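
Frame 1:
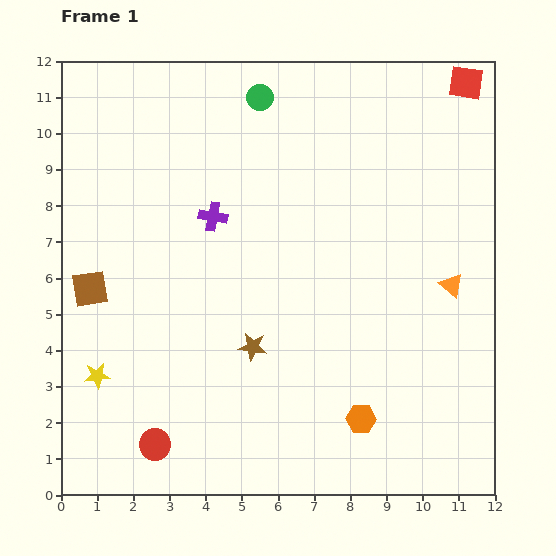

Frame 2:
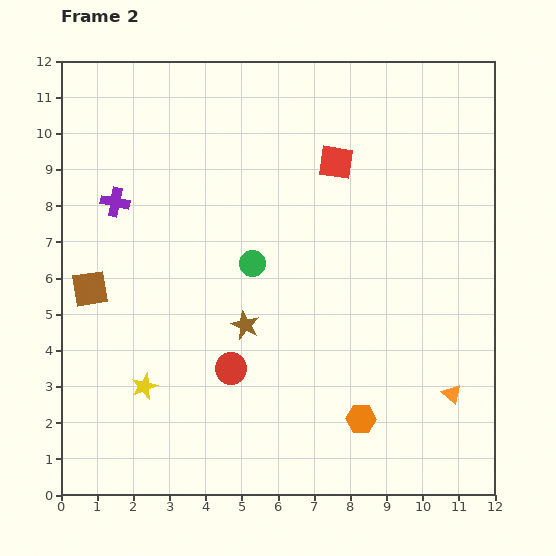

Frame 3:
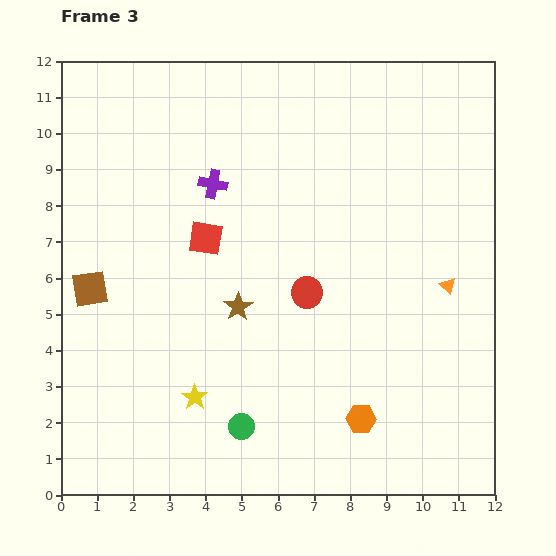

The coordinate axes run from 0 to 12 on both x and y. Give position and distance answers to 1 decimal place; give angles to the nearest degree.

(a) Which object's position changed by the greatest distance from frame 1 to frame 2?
the green circle

(moved 4.6; next 4.2)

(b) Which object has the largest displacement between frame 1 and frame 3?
the green circle

(moved 9.1; next 8.4)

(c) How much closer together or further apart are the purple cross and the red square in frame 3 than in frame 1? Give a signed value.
-6.4

Distance in frame 1: 7.9. Distance in frame 3: 1.5.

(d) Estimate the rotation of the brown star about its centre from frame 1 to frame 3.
31° clockwise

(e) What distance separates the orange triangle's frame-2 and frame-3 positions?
3.0

The orange triangle moved from (10.8, 2.8) to (10.7, 5.8), a distance of √(0.1² + 3.0²) ≈ 3.0.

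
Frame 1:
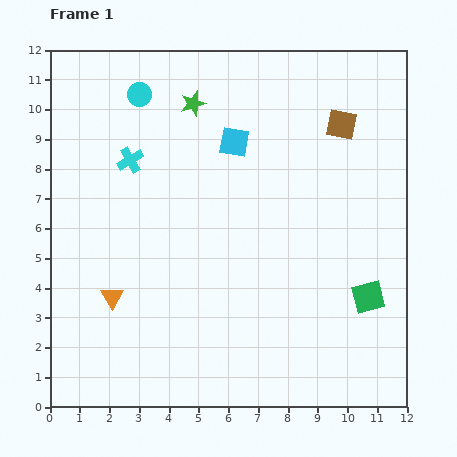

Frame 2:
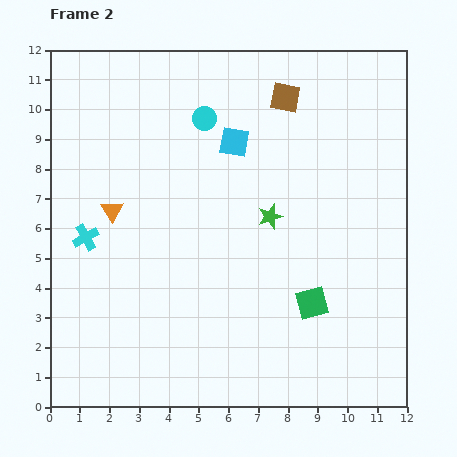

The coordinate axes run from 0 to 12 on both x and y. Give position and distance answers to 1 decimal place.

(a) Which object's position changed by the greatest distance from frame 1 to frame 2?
the green star

(moved 4.6; next 3.0)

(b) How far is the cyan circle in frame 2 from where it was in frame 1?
2.3

The cyan circle moved from (3.0, 10.5) to (5.2, 9.7), a distance of √(2.2² + 0.8²) ≈ 2.3.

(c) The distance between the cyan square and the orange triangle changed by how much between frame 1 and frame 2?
-1.9

Distance in frame 1: 6.6. Distance in frame 2: 4.7.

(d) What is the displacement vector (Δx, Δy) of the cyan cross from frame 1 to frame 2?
(-1.5, -2.6)

The cyan cross was at (2.7, 8.3) in frame 1 and (1.2, 5.7) in frame 2.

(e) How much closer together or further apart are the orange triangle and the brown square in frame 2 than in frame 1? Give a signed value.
-2.7

Distance in frame 1: 9.6. Distance in frame 2: 6.9.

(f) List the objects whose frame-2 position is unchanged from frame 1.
the cyan square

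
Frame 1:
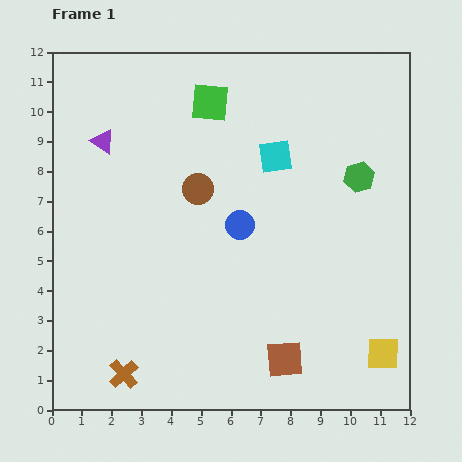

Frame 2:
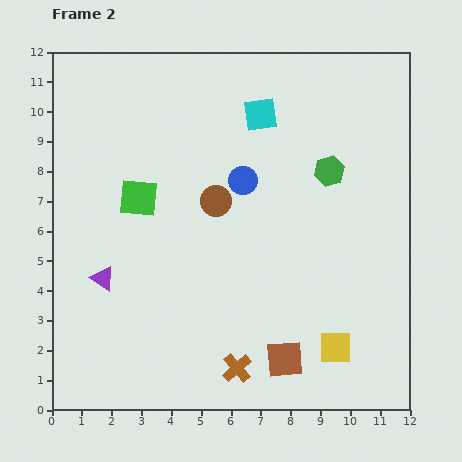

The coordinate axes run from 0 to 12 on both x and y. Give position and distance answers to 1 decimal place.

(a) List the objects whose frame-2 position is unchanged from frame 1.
the brown square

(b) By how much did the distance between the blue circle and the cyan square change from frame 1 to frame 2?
-0.3

Distance in frame 1: 2.6. Distance in frame 2: 2.3.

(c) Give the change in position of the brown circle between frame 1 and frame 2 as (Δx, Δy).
(0.6, -0.4)

The brown circle was at (4.9, 7.4) in frame 1 and (5.5, 7.0) in frame 2.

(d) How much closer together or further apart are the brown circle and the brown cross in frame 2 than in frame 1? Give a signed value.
-1.1

Distance in frame 1: 6.7. Distance in frame 2: 5.6.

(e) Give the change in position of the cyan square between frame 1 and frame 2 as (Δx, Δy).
(-0.5, 1.4)

The cyan square was at (7.5, 8.5) in frame 1 and (7.0, 9.9) in frame 2.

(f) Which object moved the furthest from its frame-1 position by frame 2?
the purple triangle

(moved 4.6; next 4.0)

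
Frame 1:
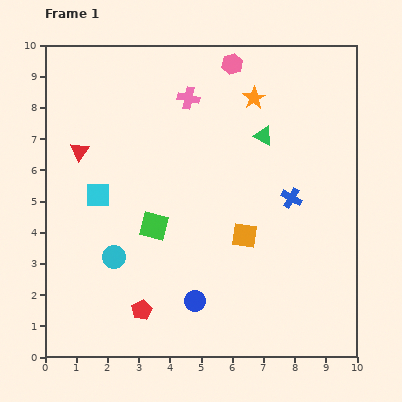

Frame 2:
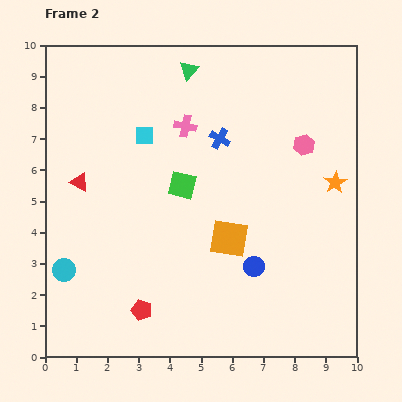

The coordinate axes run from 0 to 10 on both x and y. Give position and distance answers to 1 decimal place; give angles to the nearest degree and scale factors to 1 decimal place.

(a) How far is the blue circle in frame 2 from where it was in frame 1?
2.2

The blue circle moved from (4.8, 1.8) to (6.7, 2.9), a distance of √(1.9² + 1.1²) ≈ 2.2.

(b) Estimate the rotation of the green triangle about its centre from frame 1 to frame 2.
46° clockwise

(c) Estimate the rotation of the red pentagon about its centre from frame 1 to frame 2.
26° counter-clockwise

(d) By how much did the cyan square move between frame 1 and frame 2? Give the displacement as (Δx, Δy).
(1.5, 1.9)

The cyan square was at (1.7, 5.2) in frame 1 and (3.2, 7.1) in frame 2.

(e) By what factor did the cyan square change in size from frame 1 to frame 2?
0.8×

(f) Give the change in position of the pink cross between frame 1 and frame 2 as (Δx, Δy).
(-0.1, -0.9)

The pink cross was at (4.6, 8.3) in frame 1 and (4.5, 7.4) in frame 2.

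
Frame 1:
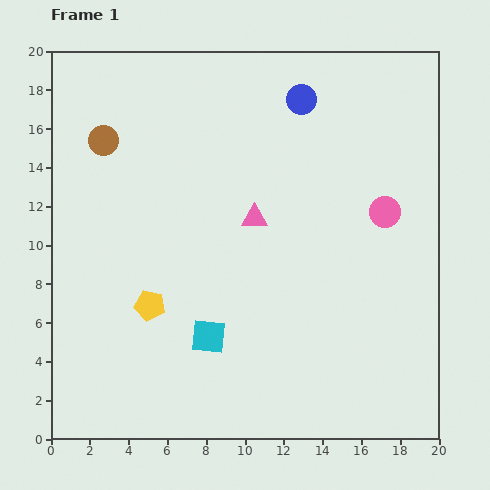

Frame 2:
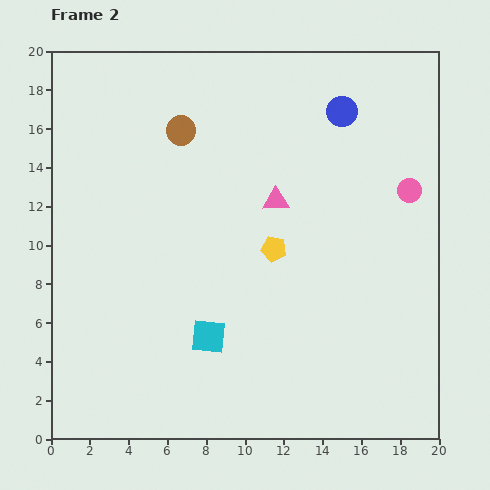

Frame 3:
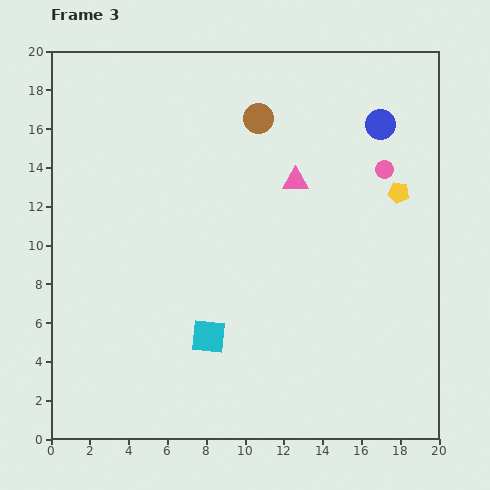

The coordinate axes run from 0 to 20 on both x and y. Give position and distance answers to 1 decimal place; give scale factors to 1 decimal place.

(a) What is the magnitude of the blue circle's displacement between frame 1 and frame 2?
2.2

The blue circle moved from (12.9, 17.5) to (15.0, 16.9), a distance of √(2.1² + 0.6²) ≈ 2.2.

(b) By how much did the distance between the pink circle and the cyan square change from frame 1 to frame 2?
+1.7

Distance in frame 1: 11.1. Distance in frame 2: 12.8.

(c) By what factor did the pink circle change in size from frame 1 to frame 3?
0.6×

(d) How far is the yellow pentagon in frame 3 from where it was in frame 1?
14.1

The yellow pentagon moved from (5.1, 6.9) to (17.9, 12.7), a distance of √(12.8² + 5.8²) ≈ 14.1.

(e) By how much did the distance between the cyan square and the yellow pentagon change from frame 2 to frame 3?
+6.7

Distance in frame 2: 5.6. Distance in frame 3: 12.3.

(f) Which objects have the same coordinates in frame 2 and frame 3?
the cyan square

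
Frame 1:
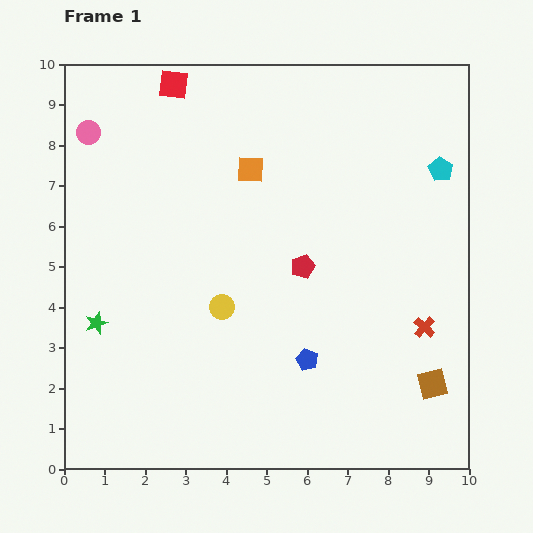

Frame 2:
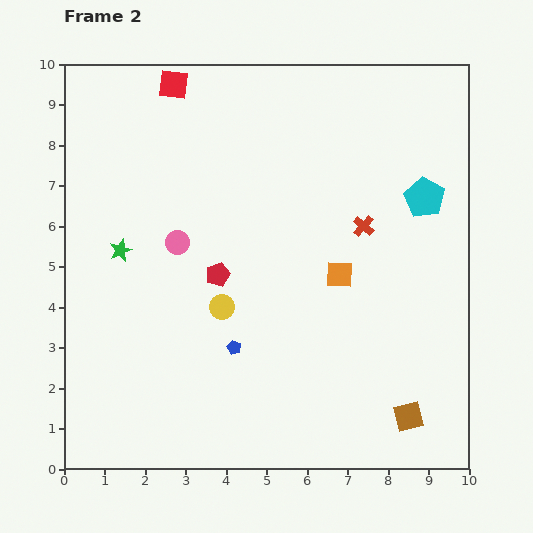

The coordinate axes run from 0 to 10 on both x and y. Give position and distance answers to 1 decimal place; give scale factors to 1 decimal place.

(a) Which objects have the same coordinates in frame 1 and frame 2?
the yellow circle, the red square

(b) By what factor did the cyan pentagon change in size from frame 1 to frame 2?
1.6×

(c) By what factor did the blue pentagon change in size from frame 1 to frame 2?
0.6×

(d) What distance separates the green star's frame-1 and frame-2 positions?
1.9

The green star moved from (0.8, 3.6) to (1.4, 5.4), a distance of √(0.6² + 1.8²) ≈ 1.9.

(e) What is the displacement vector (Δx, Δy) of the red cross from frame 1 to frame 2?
(-1.5, 2.5)

The red cross was at (8.9, 3.5) in frame 1 and (7.4, 6.0) in frame 2.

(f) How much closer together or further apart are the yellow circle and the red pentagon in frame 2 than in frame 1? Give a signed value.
-1.4

Distance in frame 1: 2.2. Distance in frame 2: 0.8.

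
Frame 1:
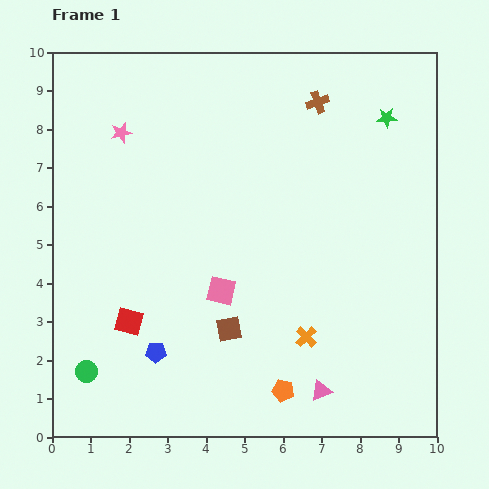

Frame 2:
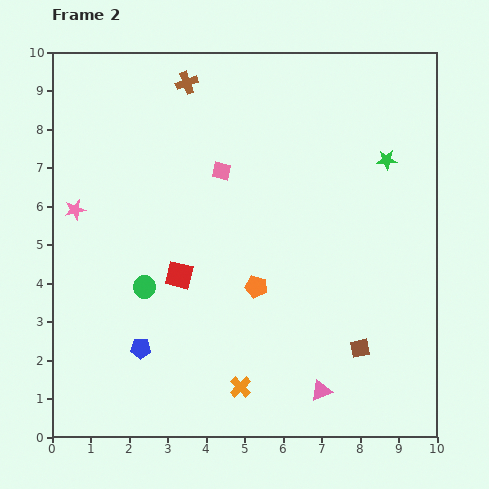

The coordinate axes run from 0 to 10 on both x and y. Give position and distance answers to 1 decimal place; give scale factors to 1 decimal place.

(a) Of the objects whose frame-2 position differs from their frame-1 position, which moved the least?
the blue pentagon

(moved 0.4)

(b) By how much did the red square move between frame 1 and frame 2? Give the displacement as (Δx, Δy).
(1.3, 1.2)

The red square was at (2.0, 3.0) in frame 1 and (3.3, 4.2) in frame 2.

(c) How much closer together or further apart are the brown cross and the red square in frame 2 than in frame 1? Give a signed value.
-2.5

Distance in frame 1: 7.5. Distance in frame 2: 5.0.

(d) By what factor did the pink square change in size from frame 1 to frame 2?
0.6×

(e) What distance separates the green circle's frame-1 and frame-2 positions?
2.7

The green circle moved from (0.9, 1.7) to (2.4, 3.9), a distance of √(1.5² + 2.2²) ≈ 2.7.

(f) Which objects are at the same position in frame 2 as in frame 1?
the pink triangle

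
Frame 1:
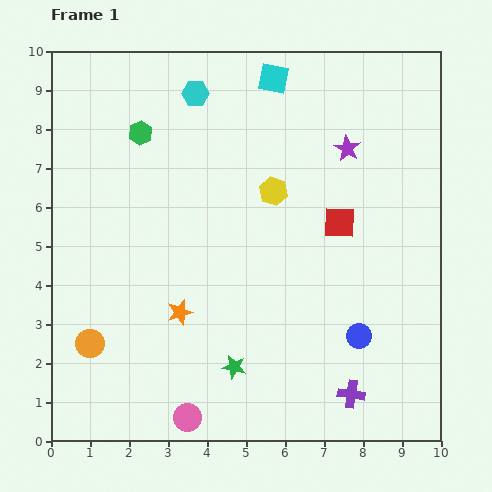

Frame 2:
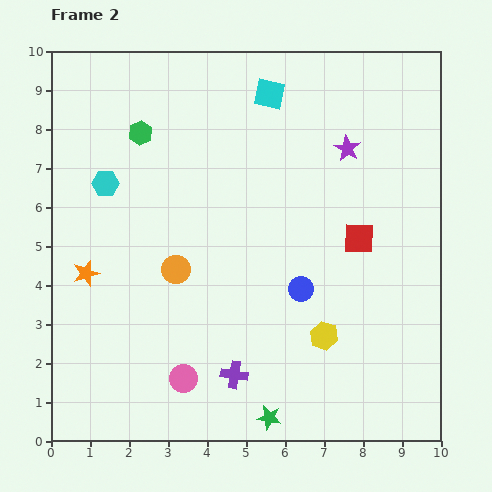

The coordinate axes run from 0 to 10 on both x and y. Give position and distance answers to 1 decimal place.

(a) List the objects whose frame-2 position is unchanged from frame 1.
the purple star, the green hexagon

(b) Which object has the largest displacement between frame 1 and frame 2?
the yellow hexagon

(moved 3.9; next 3.3)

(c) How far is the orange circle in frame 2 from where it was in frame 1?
2.9

The orange circle moved from (1.0, 2.5) to (3.2, 4.4), a distance of √(2.2² + 1.9²) ≈ 2.9.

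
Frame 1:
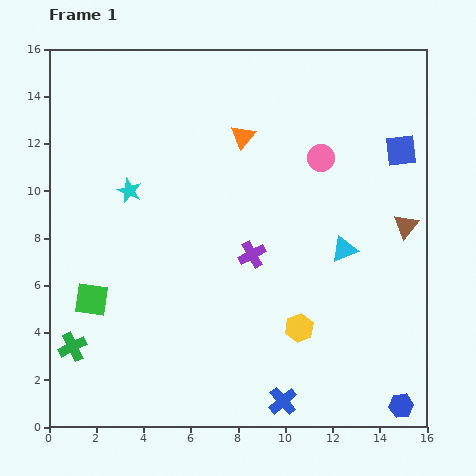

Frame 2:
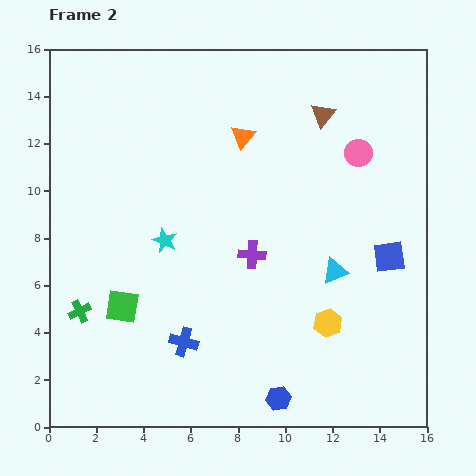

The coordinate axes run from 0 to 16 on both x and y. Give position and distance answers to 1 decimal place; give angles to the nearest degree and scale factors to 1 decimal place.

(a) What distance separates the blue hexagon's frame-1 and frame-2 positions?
5.2

The blue hexagon moved from (14.9, 0.9) to (9.7, 1.2), a distance of √(5.2² + 0.3²) ≈ 5.2.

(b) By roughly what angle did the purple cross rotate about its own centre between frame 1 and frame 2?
32° clockwise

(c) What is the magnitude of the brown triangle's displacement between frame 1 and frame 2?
5.9

The brown triangle moved from (15.1, 8.5) to (11.6, 13.2), a distance of √(3.5² + 4.7²) ≈ 5.9.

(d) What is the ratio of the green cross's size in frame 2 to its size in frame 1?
0.8×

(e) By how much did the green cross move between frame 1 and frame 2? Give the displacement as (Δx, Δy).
(0.3, 1.5)

The green cross was at (1.0, 3.4) in frame 1 and (1.3, 4.9) in frame 2.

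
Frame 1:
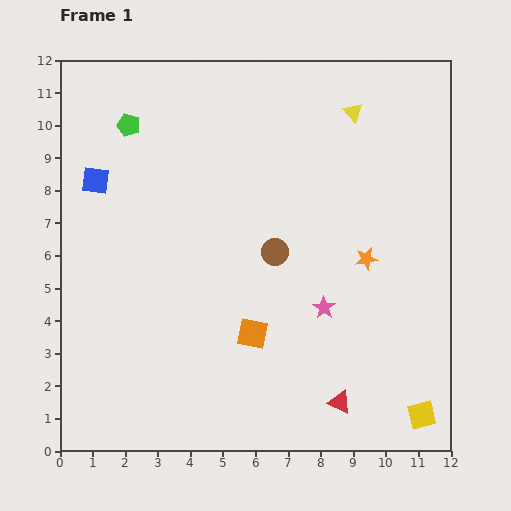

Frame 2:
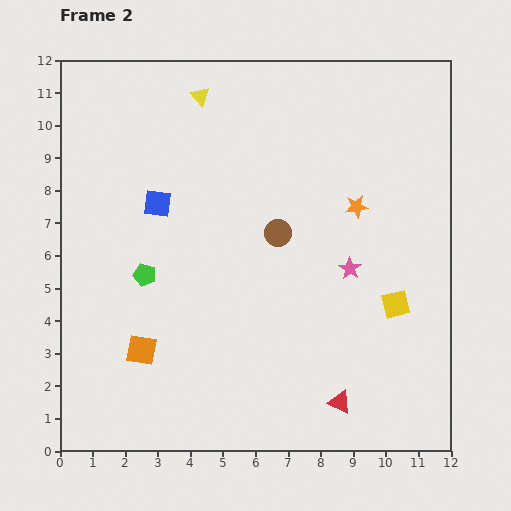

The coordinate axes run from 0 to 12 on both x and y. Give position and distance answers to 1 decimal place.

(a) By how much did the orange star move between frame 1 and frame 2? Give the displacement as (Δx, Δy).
(-0.3, 1.6)

The orange star was at (9.4, 5.9) in frame 1 and (9.1, 7.5) in frame 2.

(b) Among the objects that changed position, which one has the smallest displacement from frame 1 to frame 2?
the brown circle

(moved 0.6)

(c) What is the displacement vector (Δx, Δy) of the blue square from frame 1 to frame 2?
(1.9, -0.7)

The blue square was at (1.1, 8.3) in frame 1 and (3.0, 7.6) in frame 2.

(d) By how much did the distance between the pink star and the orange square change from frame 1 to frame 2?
+4.6

Distance in frame 1: 2.3. Distance in frame 2: 6.9.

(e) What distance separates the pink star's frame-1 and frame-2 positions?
1.4

The pink star moved from (8.1, 4.4) to (8.9, 5.6), a distance of √(0.8² + 1.2²) ≈ 1.4.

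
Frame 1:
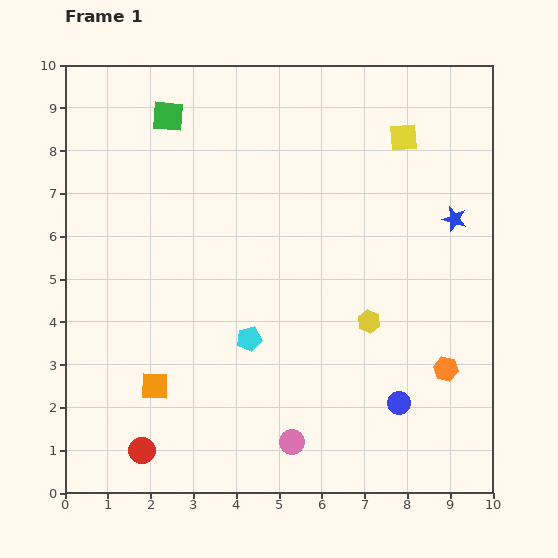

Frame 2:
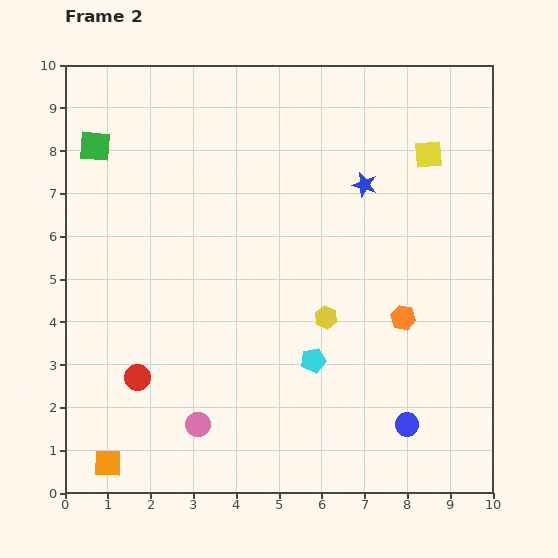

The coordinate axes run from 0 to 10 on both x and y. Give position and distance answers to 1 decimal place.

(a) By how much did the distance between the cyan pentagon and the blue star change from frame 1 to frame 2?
-1.3

Distance in frame 1: 5.6. Distance in frame 2: 4.3.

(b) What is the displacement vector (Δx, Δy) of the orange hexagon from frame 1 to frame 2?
(-1.0, 1.2)

The orange hexagon was at (8.9, 2.9) in frame 1 and (7.9, 4.1) in frame 2.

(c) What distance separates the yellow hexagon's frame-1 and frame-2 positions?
1.0

The yellow hexagon moved from (7.1, 4.0) to (6.1, 4.1), a distance of √(1.0² + 0.1²) ≈ 1.0.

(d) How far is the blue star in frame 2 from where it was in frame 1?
2.2

The blue star moved from (9.1, 6.4) to (7.0, 7.2), a distance of √(2.1² + 0.8²) ≈ 2.2.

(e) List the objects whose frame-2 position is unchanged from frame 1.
none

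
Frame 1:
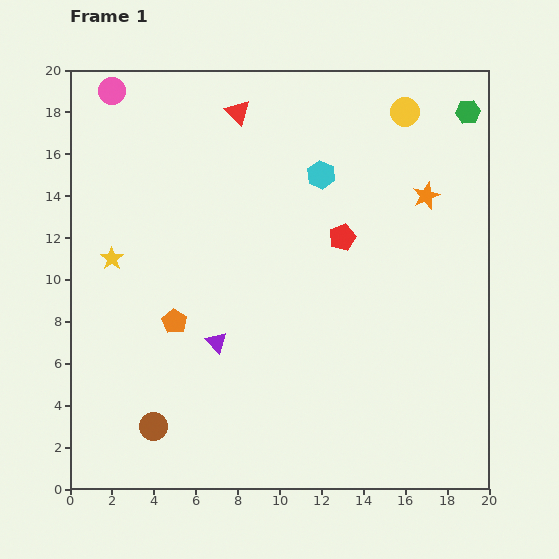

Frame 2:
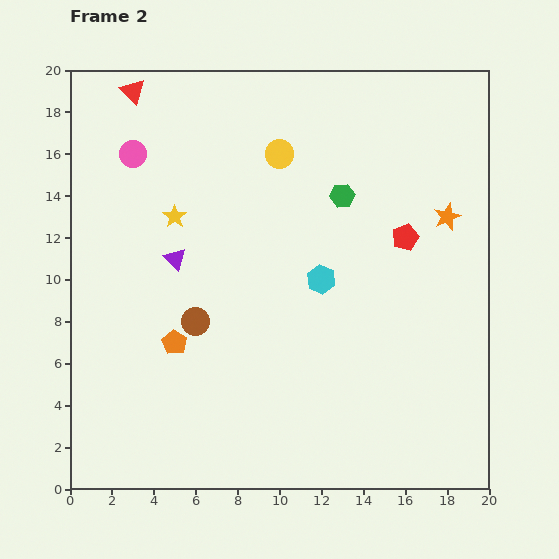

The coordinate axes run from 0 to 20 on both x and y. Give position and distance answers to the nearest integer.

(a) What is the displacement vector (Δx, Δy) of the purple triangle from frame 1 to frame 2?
(-2, 4)

The purple triangle was at (7, 7) in frame 1 and (5, 11) in frame 2.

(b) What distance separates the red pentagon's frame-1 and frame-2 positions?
3

The red pentagon moved from (13, 12) to (16, 12), a distance of √(3² + 0²) ≈ 3.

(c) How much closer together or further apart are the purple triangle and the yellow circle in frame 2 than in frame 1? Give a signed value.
-7

Distance in frame 1: 14. Distance in frame 2: 7.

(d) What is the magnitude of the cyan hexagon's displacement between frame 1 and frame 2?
5

The cyan hexagon moved from (12, 15) to (12, 10), a distance of √(0² + 5²) ≈ 5.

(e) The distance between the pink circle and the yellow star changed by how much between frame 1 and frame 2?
-4

Distance in frame 1: 8. Distance in frame 2: 4.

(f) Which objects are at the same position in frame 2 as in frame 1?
none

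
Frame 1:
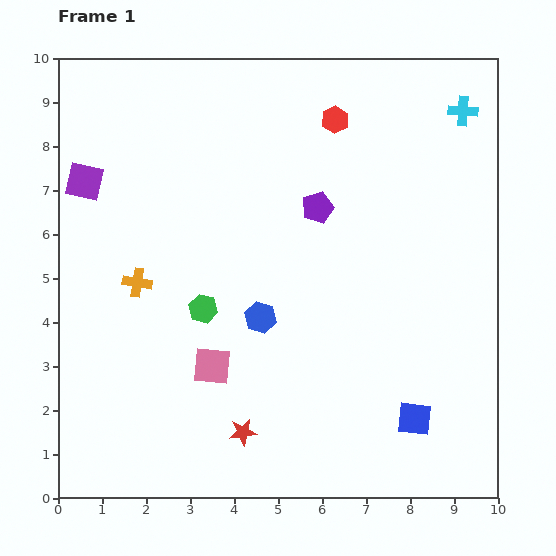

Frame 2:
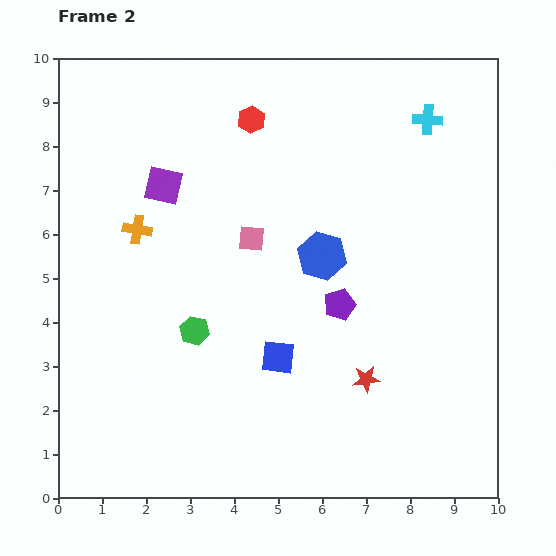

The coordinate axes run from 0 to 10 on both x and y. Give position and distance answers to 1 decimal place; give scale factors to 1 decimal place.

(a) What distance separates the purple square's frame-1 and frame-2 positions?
1.8

The purple square moved from (0.6, 7.2) to (2.4, 7.1), a distance of √(1.8² + 0.1²) ≈ 1.8.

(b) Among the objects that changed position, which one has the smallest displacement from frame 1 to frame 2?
the green hexagon

(moved 0.5)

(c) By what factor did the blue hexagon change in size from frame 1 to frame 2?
1.5×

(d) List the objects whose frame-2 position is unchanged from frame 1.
none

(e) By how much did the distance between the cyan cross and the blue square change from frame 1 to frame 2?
-0.7

Distance in frame 1: 7.1. Distance in frame 2: 6.4.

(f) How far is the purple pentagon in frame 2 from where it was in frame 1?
2.3

The purple pentagon moved from (5.9, 6.6) to (6.4, 4.4), a distance of √(0.5² + 2.2²) ≈ 2.3.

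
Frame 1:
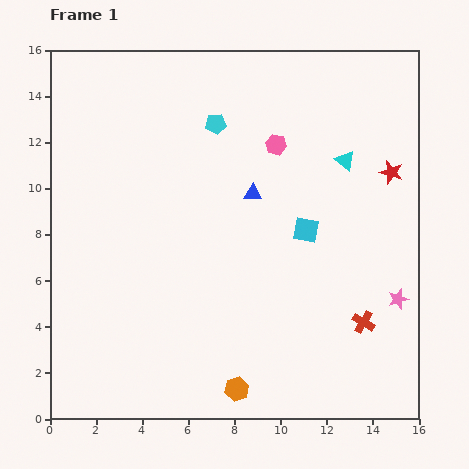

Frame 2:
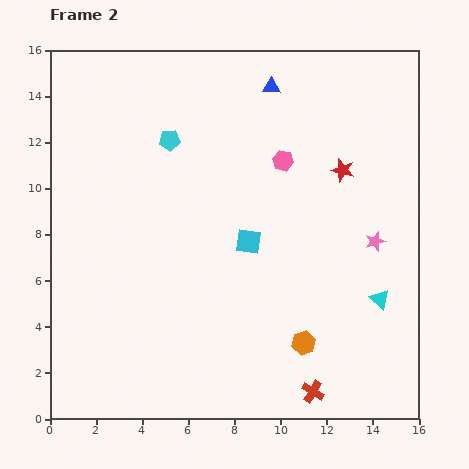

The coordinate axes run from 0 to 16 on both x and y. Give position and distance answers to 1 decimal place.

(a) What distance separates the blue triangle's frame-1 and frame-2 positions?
4.7

The blue triangle moved from (8.8, 9.8) to (9.6, 14.4), a distance of √(0.8² + 4.6²) ≈ 4.7.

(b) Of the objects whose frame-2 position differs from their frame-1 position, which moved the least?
the pink hexagon

(moved 0.8)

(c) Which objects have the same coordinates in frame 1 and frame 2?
none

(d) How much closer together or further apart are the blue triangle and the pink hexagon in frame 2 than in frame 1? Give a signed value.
+0.9

Distance in frame 1: 2.3. Distance in frame 2: 3.2.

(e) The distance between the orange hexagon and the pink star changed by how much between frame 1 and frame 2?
-2.6

Distance in frame 1: 8.0. Distance in frame 2: 5.4.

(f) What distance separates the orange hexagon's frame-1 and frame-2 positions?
3.5

The orange hexagon moved from (8.1, 1.3) to (11.0, 3.3), a distance of √(2.9² + 2.0²) ≈ 3.5.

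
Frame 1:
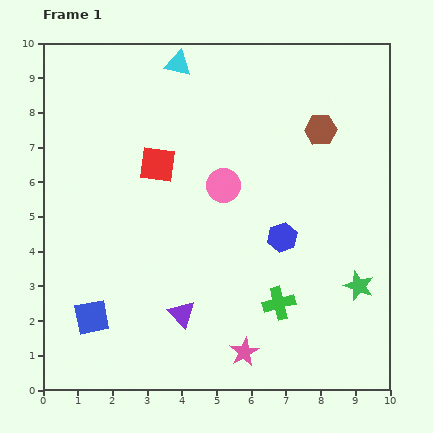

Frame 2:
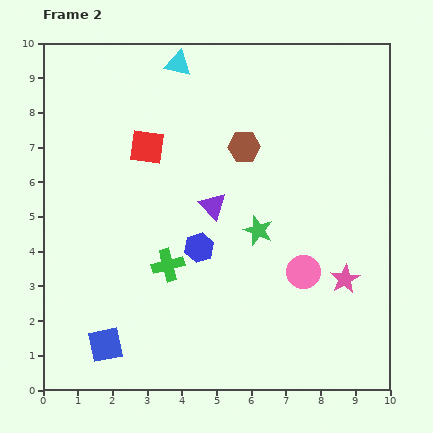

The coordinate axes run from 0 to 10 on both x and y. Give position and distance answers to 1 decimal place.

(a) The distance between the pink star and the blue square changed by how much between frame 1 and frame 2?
+2.7

Distance in frame 1: 4.5. Distance in frame 2: 7.2.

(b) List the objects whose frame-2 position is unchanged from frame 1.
the cyan triangle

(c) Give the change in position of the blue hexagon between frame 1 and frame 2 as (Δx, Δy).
(-2.4, -0.3)

The blue hexagon was at (6.9, 4.4) in frame 1 and (4.5, 4.1) in frame 2.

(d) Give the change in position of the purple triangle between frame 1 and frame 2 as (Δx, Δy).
(0.9, 3.1)

The purple triangle was at (4.0, 2.2) in frame 1 and (4.9, 5.3) in frame 2.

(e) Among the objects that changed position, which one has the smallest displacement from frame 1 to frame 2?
the red square

(moved 0.6)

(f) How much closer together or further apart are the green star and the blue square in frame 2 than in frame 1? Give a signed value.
-2.3

Distance in frame 1: 7.8. Distance in frame 2: 5.5.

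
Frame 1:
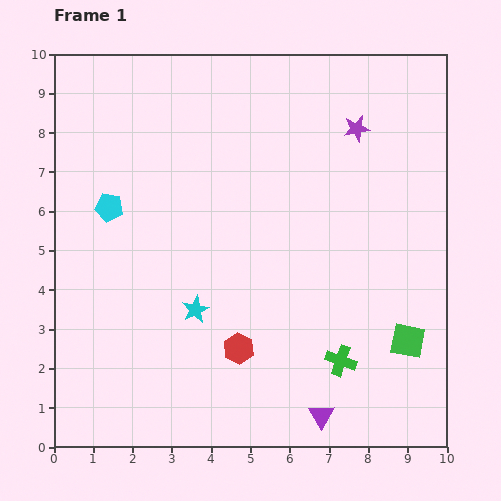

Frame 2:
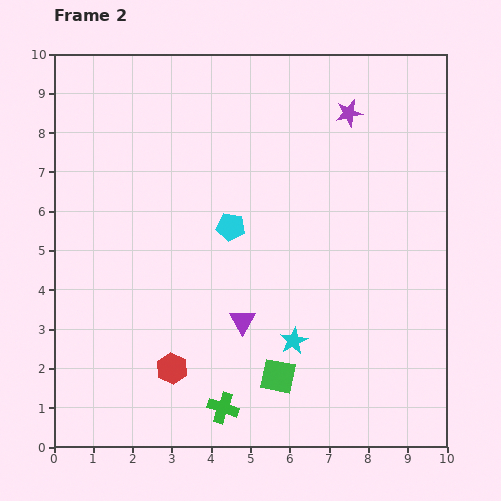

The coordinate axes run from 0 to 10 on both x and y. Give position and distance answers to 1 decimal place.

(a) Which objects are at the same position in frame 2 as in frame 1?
none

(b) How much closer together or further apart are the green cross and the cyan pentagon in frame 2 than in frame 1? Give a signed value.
-2.5

Distance in frame 1: 7.1. Distance in frame 2: 4.6.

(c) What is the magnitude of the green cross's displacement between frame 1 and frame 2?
3.2

The green cross moved from (7.3, 2.2) to (4.3, 1.0), a distance of √(3.0² + 1.2²) ≈ 3.2.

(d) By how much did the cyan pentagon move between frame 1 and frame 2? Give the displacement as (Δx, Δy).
(3.1, -0.5)

The cyan pentagon was at (1.4, 6.1) in frame 1 and (4.5, 5.6) in frame 2.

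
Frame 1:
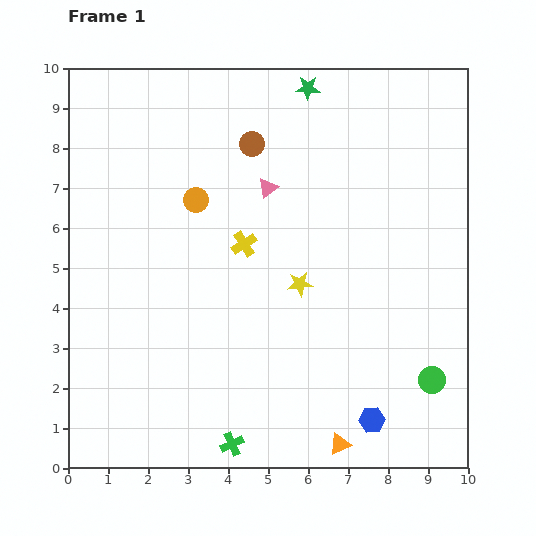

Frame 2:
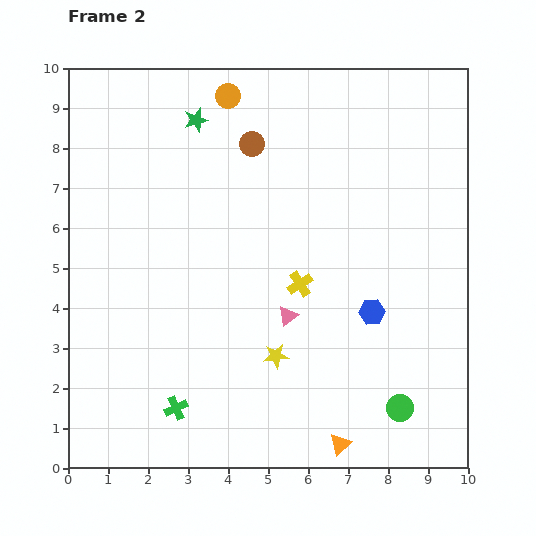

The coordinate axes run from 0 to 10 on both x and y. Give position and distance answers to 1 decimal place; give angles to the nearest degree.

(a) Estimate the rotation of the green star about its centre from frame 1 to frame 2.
17° counter-clockwise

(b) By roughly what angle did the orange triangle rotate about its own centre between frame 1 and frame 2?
20° counter-clockwise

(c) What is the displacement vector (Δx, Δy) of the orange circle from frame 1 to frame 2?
(0.8, 2.6)

The orange circle was at (3.2, 6.7) in frame 1 and (4.0, 9.3) in frame 2.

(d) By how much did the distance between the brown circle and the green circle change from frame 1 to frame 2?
+0.2

Distance in frame 1: 7.4. Distance in frame 2: 7.6.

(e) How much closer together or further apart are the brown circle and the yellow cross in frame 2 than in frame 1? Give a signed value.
+1.2

Distance in frame 1: 2.5. Distance in frame 2: 3.7.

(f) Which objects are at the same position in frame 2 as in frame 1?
the orange triangle, the brown circle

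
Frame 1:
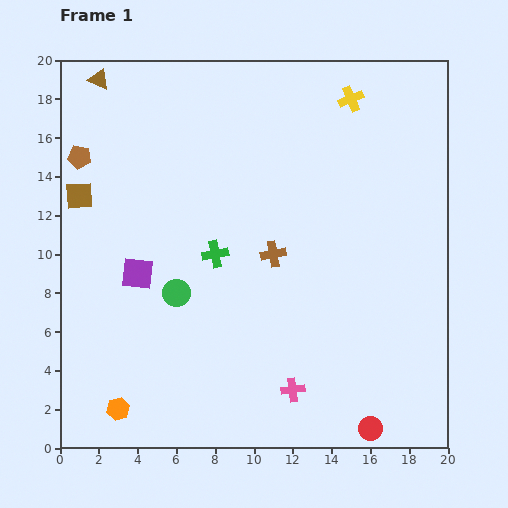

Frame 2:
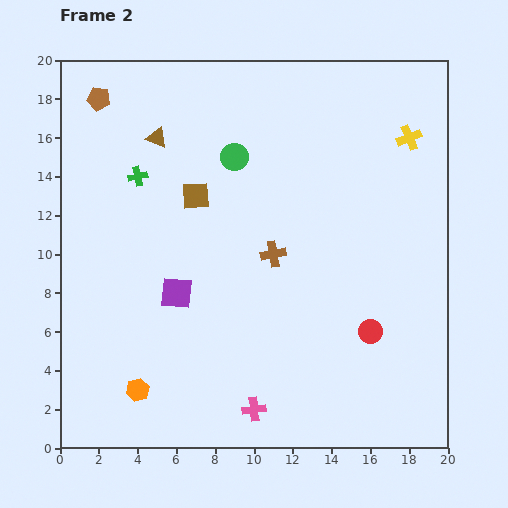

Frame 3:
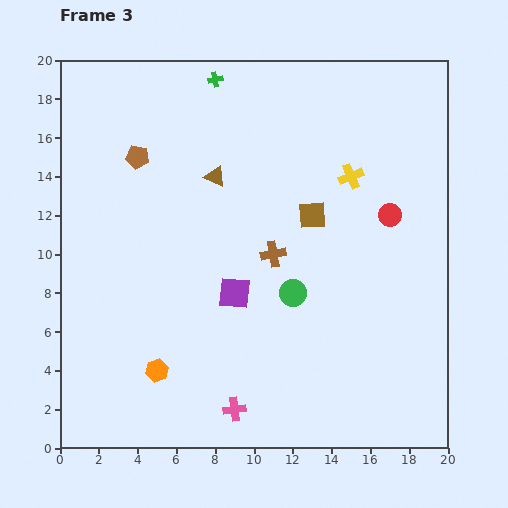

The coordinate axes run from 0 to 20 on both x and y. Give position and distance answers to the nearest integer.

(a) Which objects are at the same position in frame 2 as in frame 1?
the brown cross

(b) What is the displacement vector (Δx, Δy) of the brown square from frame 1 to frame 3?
(12, -1)

The brown square was at (1, 13) in frame 1 and (13, 12) in frame 3.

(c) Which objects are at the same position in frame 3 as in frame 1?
the brown cross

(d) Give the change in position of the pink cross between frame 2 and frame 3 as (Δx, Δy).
(-1, 0)

The pink cross was at (10, 2) in frame 2 and (9, 2) in frame 3.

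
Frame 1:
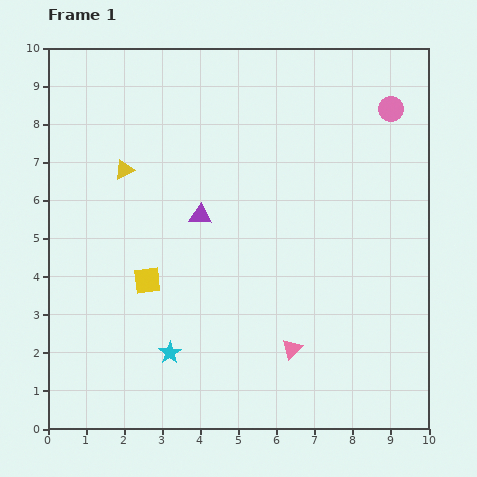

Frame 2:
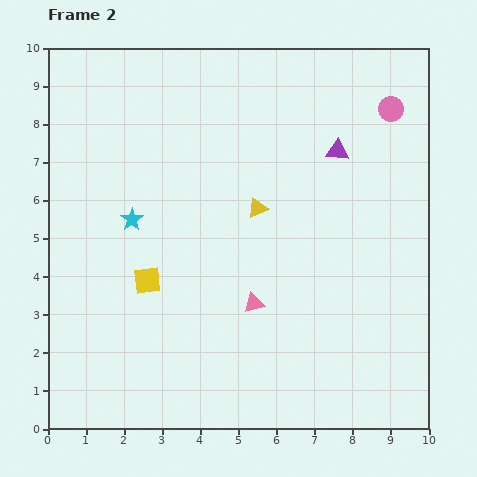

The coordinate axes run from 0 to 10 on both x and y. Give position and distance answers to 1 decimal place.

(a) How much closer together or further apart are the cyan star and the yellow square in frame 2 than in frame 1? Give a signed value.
-0.4

Distance in frame 1: 2.0. Distance in frame 2: 1.6.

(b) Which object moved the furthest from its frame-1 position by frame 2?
the purple triangle

(moved 4.0; next 3.6)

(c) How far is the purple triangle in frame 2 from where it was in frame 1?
4.0

The purple triangle moved from (4.0, 5.6) to (7.6, 7.3), a distance of √(3.6² + 1.7²) ≈ 4.0.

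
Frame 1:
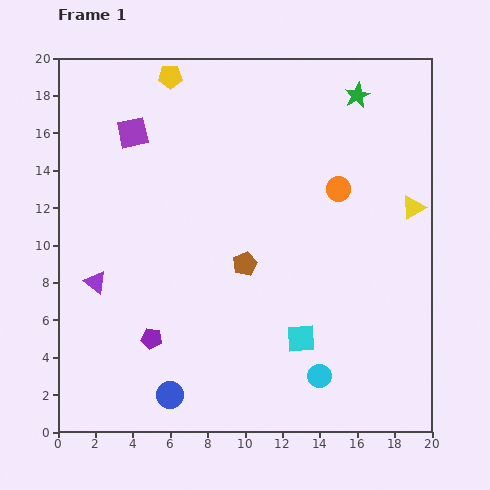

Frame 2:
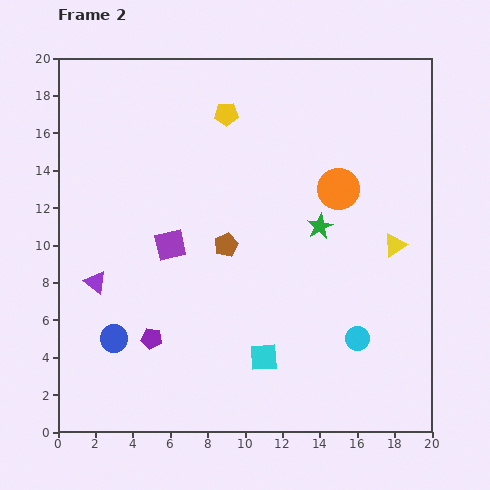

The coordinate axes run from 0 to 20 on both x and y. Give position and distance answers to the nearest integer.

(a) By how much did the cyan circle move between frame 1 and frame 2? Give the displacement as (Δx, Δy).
(2, 2)

The cyan circle was at (14, 3) in frame 1 and (16, 5) in frame 2.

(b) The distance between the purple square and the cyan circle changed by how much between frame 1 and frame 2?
-5

Distance in frame 1: 16. Distance in frame 2: 11.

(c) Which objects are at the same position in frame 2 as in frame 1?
the purple pentagon, the orange circle, the purple triangle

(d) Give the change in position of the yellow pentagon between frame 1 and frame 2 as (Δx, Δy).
(3, -2)

The yellow pentagon was at (6, 19) in frame 1 and (9, 17) in frame 2.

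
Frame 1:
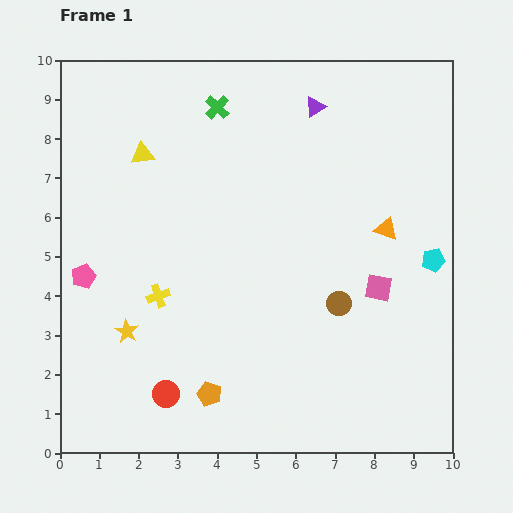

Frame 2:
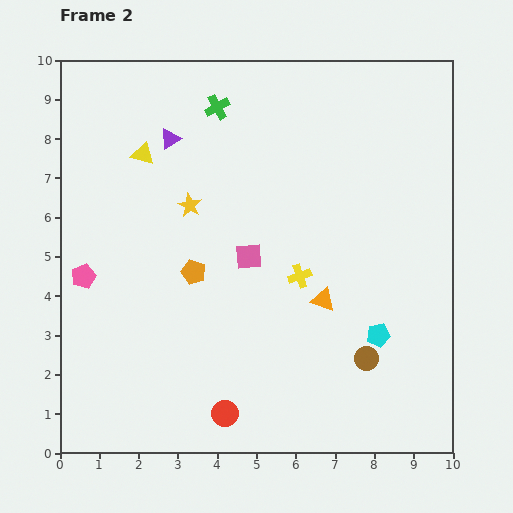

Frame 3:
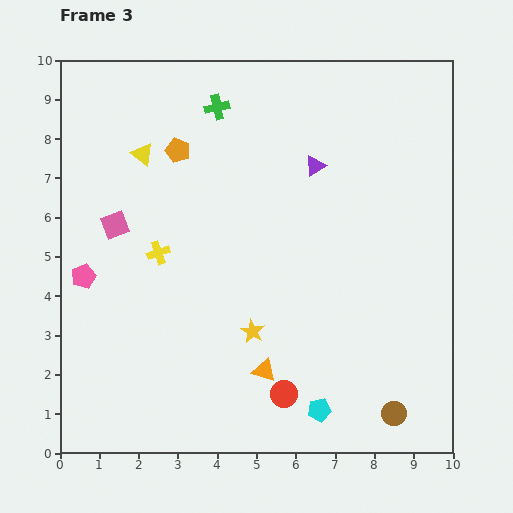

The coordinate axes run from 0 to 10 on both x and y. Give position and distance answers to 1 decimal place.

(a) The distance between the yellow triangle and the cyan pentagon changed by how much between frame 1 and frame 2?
-0.3

Distance in frame 1: 7.9. Distance in frame 2: 7.6.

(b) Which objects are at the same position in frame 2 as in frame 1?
the pink pentagon, the yellow triangle, the green cross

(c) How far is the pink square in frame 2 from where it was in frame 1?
3.4

The pink square moved from (8.1, 4.2) to (4.8, 5.0), a distance of √(3.3² + 0.8²) ≈ 3.4.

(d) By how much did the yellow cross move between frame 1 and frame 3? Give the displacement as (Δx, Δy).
(0.0, 1.1)

The yellow cross was at (2.5, 4.0) in frame 1 and (2.5, 5.1) in frame 3.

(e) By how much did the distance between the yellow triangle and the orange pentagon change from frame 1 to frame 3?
-5.4

Distance in frame 1: 6.3. Distance in frame 3: 0.9.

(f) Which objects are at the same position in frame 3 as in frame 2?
the pink pentagon, the yellow triangle, the green cross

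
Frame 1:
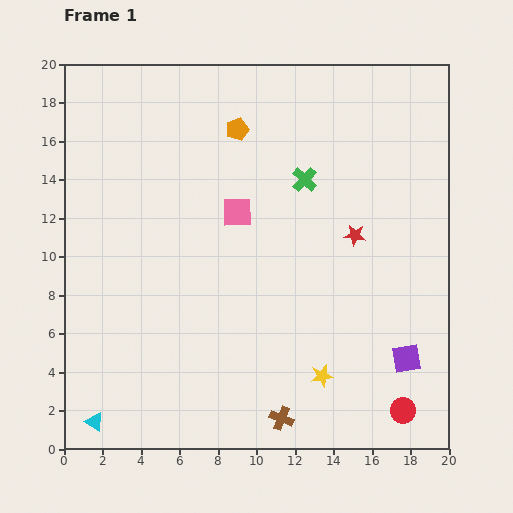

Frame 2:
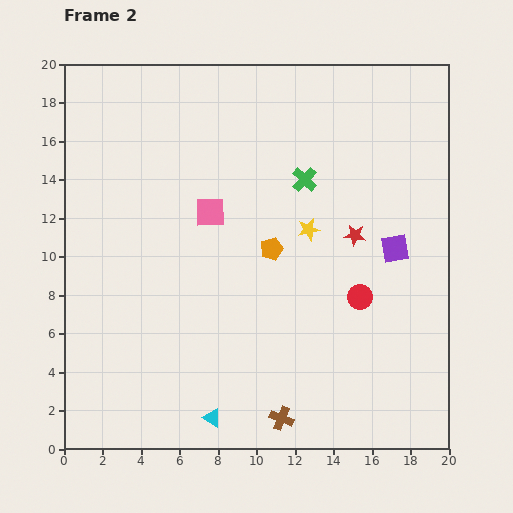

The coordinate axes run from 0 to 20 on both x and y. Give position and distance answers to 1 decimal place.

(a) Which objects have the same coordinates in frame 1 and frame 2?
the brown cross, the red star, the green cross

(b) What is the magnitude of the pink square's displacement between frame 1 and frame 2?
1.4

The pink square moved from (9.0, 12.3) to (7.6, 12.3), a distance of √(1.4² + 0.0²) ≈ 1.4.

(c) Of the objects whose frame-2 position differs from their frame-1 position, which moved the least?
the pink square

(moved 1.4)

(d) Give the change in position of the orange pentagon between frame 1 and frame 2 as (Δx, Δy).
(1.8, -6.2)

The orange pentagon was at (9.0, 16.6) in frame 1 and (10.8, 10.4) in frame 2.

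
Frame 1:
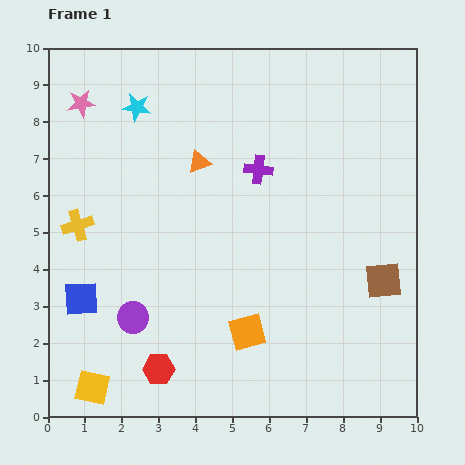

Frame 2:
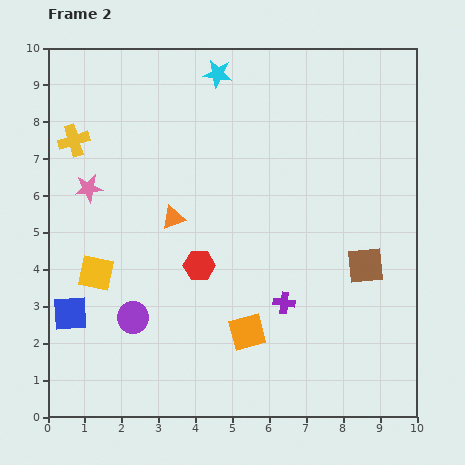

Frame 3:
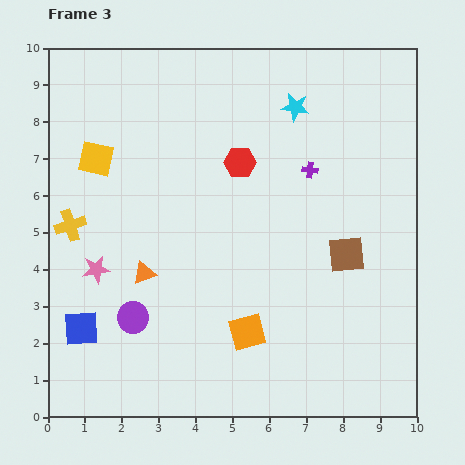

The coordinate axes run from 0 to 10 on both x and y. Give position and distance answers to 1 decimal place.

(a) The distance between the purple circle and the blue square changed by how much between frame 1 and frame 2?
+0.2

Distance in frame 1: 1.5. Distance in frame 2: 1.7.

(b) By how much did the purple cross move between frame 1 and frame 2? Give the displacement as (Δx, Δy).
(0.7, -3.6)

The purple cross was at (5.7, 6.7) in frame 1 and (6.4, 3.1) in frame 2.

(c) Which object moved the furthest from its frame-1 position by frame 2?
the purple cross

(moved 3.7; next 3.1)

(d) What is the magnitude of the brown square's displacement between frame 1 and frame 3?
1.2

The brown square moved from (9.1, 3.7) to (8.1, 4.4), a distance of √(1.0² + 0.7²) ≈ 1.2.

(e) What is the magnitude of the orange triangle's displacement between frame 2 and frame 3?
1.7

The orange triangle moved from (3.4, 5.4) to (2.6, 3.9), a distance of √(0.8² + 1.5²) ≈ 1.7.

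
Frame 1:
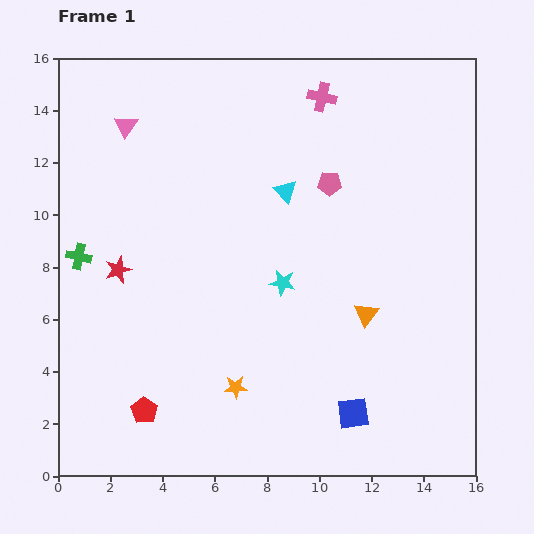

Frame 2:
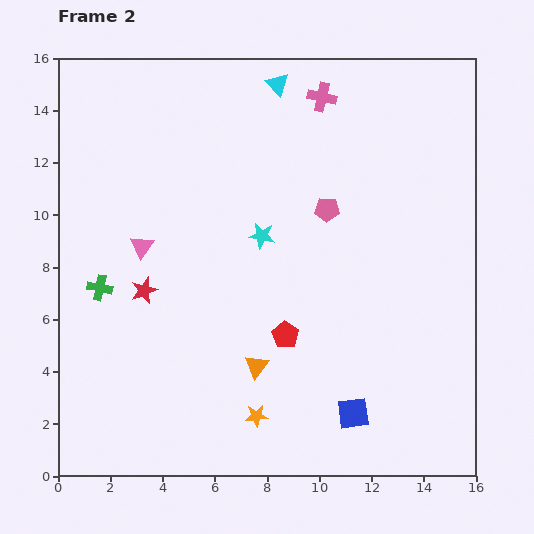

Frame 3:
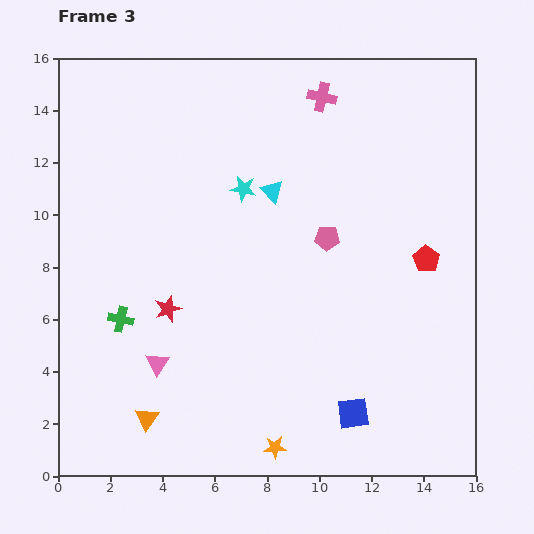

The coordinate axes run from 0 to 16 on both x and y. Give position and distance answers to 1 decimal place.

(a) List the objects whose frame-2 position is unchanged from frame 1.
the pink cross, the blue square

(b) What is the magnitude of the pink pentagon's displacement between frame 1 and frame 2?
1.0

The pink pentagon moved from (10.4, 11.2) to (10.3, 10.2), a distance of √(0.1² + 1.0²) ≈ 1.0.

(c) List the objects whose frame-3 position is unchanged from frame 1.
the pink cross, the blue square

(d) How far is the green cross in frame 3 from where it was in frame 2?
1.4

The green cross moved from (1.6, 7.2) to (2.4, 6.0), a distance of √(0.8² + 1.2²) ≈ 1.4.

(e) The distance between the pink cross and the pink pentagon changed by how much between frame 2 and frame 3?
+1.1

Distance in frame 2: 4.3. Distance in frame 3: 5.4.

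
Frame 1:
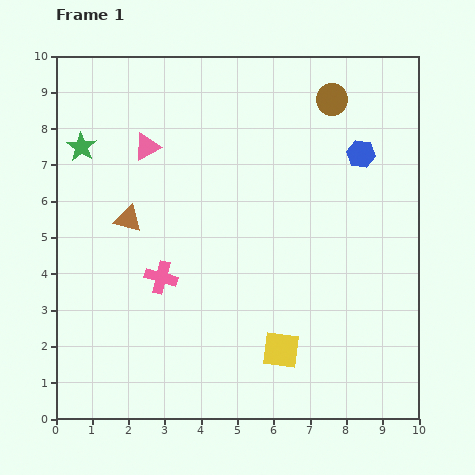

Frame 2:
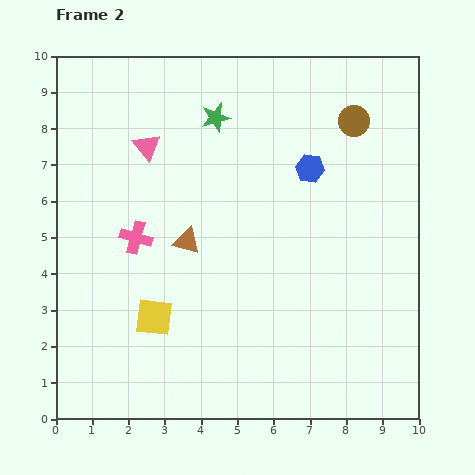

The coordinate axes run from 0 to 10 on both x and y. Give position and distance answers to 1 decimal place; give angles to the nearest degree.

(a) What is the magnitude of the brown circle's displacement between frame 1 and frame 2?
0.8

The brown circle moved from (7.6, 8.8) to (8.2, 8.2), a distance of √(0.6² + 0.6²) ≈ 0.8.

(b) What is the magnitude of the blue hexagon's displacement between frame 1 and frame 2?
1.5

The blue hexagon moved from (8.4, 7.3) to (7.0, 6.9), a distance of √(1.4² + 0.4²) ≈ 1.5.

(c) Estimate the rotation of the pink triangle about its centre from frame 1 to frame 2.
40° counter-clockwise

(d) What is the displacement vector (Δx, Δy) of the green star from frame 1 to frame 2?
(3.7, 0.8)

The green star was at (0.7, 7.5) in frame 1 and (4.4, 8.3) in frame 2.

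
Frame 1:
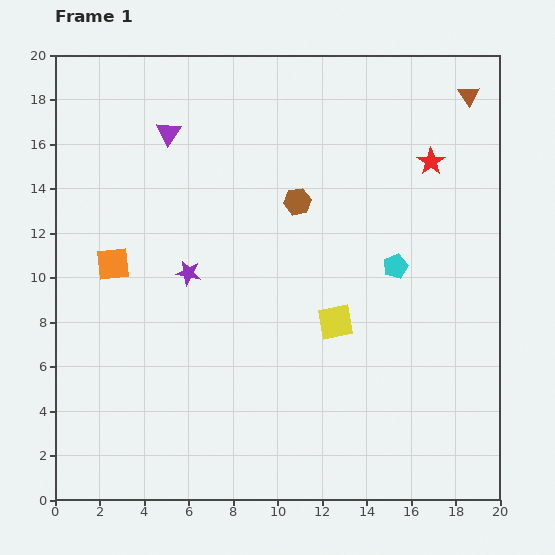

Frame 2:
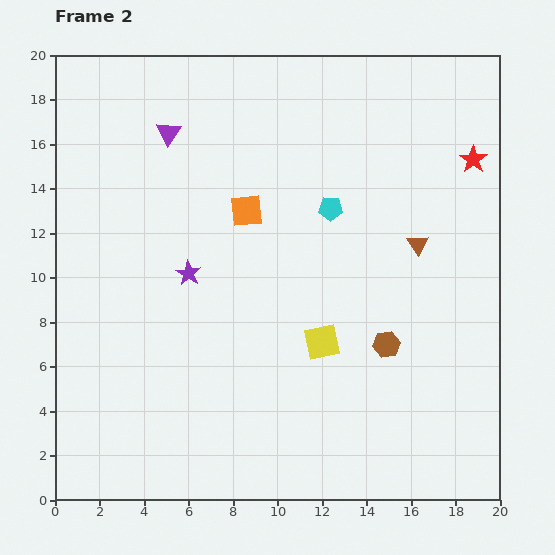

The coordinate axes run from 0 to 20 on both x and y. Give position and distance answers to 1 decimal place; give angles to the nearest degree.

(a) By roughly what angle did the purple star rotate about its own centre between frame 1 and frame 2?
22° clockwise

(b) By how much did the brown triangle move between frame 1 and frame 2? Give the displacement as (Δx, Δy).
(-2.3, -6.7)

The brown triangle was at (18.6, 18.2) in frame 1 and (16.3, 11.5) in frame 2.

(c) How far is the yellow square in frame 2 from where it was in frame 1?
1.1

The yellow square moved from (12.6, 8.0) to (12.0, 7.1), a distance of √(0.6² + 0.9²) ≈ 1.1.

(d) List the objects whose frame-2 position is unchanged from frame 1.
the purple star, the purple triangle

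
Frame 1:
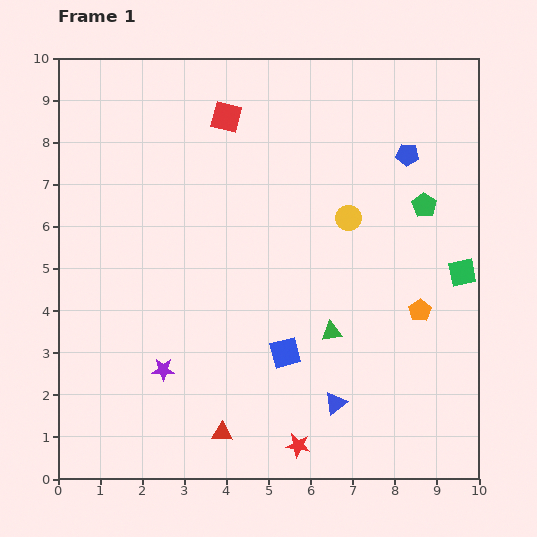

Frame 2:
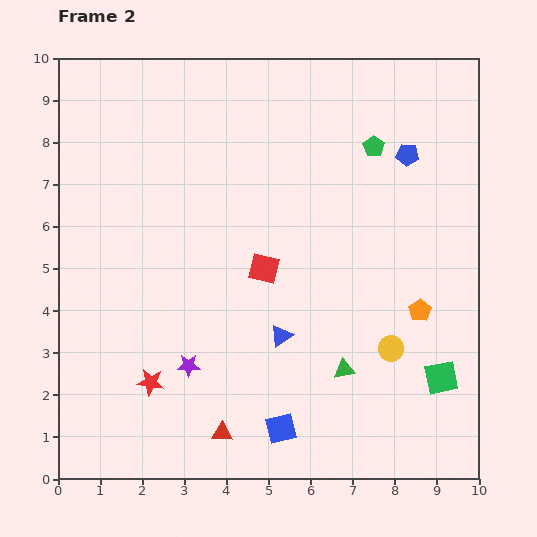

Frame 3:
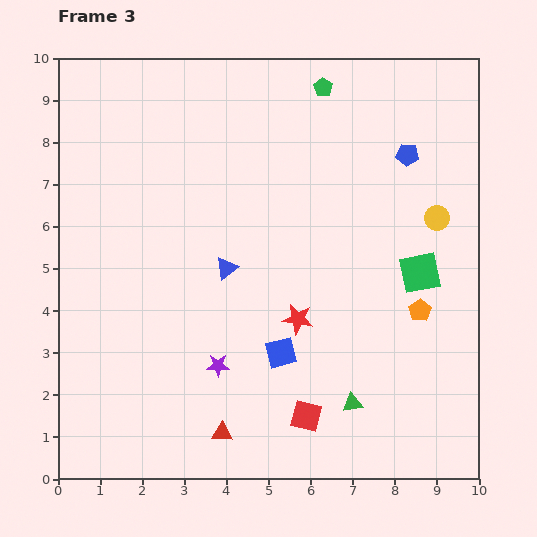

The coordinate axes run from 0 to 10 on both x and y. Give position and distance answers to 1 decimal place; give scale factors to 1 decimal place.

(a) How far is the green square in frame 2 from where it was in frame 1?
2.5

The green square moved from (9.6, 4.9) to (9.1, 2.4), a distance of √(0.5² + 2.5²) ≈ 2.5.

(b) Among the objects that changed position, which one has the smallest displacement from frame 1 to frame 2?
the purple star

(moved 0.6)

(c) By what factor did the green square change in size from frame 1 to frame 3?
1.5×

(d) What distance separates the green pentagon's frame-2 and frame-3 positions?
1.8

The green pentagon moved from (7.5, 7.9) to (6.3, 9.3), a distance of √(1.2² + 1.4²) ≈ 1.8.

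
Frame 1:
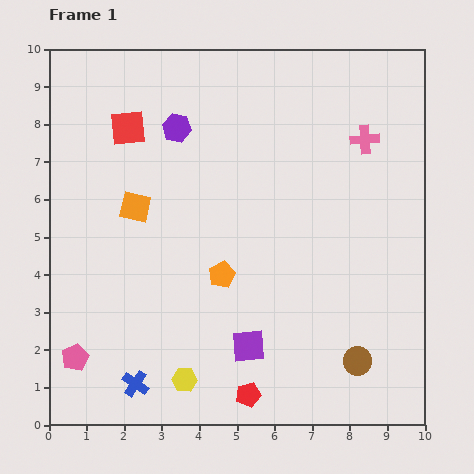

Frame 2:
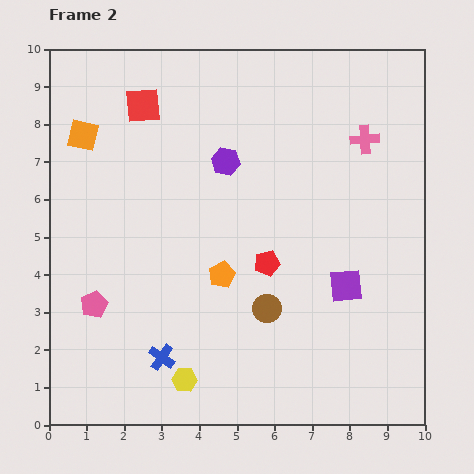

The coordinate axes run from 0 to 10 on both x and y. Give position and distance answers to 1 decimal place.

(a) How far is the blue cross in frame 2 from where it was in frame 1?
1.0

The blue cross moved from (2.3, 1.1) to (3.0, 1.8), a distance of √(0.7² + 0.7²) ≈ 1.0.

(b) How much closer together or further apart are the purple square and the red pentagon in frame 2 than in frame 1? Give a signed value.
+0.9

Distance in frame 1: 1.3. Distance in frame 2: 2.2.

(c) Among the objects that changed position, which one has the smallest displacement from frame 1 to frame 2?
the red square

(moved 0.7)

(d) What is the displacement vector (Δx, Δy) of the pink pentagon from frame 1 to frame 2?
(0.5, 1.4)

The pink pentagon was at (0.7, 1.8) in frame 1 and (1.2, 3.2) in frame 2.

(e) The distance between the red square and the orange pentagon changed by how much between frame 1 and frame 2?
+0.4

Distance in frame 1: 4.6. Distance in frame 2: 5.0.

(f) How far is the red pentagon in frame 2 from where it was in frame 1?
3.5

The red pentagon moved from (5.3, 0.8) to (5.8, 4.3), a distance of √(0.5² + 3.5²) ≈ 3.5.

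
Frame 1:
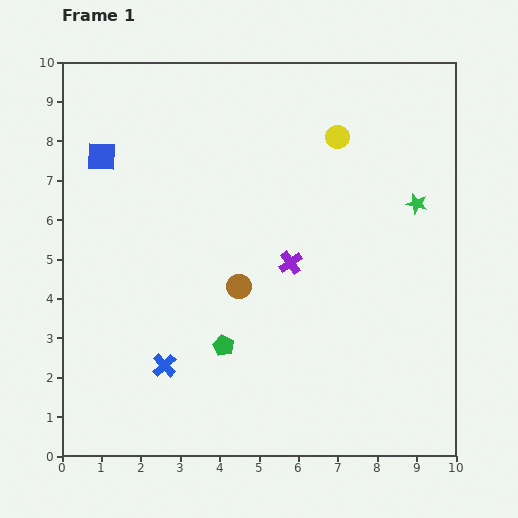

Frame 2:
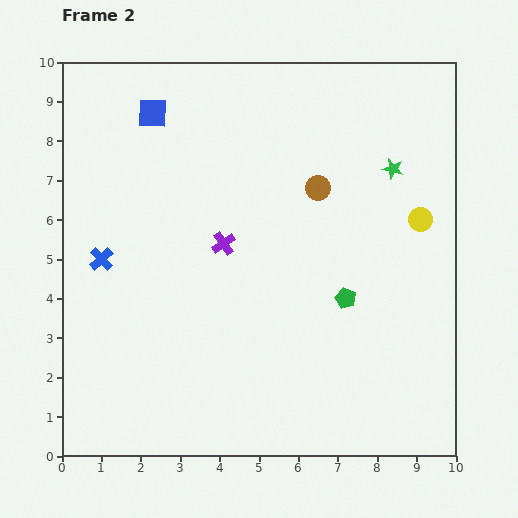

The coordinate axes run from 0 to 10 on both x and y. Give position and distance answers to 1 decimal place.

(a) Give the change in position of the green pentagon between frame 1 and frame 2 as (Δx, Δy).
(3.1, 1.2)

The green pentagon was at (4.1, 2.8) in frame 1 and (7.2, 4.0) in frame 2.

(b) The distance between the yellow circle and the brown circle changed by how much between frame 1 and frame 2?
-1.8

Distance in frame 1: 4.5. Distance in frame 2: 2.7.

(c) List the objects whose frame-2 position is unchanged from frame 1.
none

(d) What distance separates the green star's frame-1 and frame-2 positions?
1.1

The green star moved from (9.0, 6.4) to (8.4, 7.3), a distance of √(0.6² + 0.9²) ≈ 1.1.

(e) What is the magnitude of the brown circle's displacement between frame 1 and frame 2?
3.2

The brown circle moved from (4.5, 4.3) to (6.5, 6.8), a distance of √(2.0² + 2.5²) ≈ 3.2.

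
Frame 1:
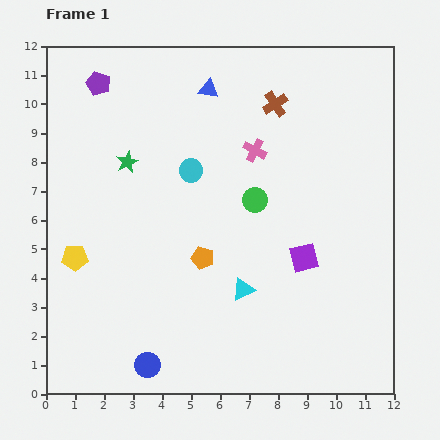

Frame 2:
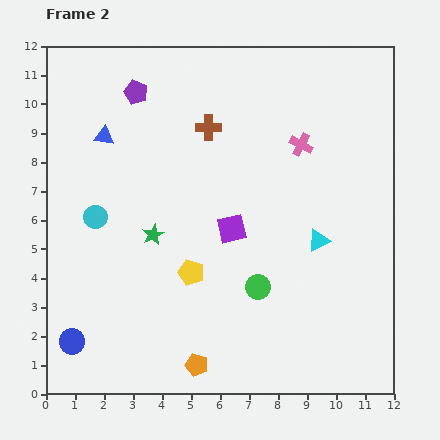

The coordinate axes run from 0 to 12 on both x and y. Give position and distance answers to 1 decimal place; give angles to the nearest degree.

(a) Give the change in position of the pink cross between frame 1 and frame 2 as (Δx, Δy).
(1.6, 0.2)

The pink cross was at (7.2, 8.4) in frame 1 and (8.8, 8.6) in frame 2.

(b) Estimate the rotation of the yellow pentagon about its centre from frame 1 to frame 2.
18° clockwise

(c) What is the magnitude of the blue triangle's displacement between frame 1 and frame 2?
3.9

The blue triangle moved from (5.6, 10.5) to (2.0, 8.9), a distance of √(3.6² + 1.6²) ≈ 3.9.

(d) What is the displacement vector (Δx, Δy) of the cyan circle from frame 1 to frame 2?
(-3.3, -1.6)

The cyan circle was at (5.0, 7.7) in frame 1 and (1.7, 6.1) in frame 2.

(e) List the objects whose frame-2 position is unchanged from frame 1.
none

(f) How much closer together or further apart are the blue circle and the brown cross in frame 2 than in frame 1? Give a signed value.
-1.2

Distance in frame 1: 10.0. Distance in frame 2: 8.8.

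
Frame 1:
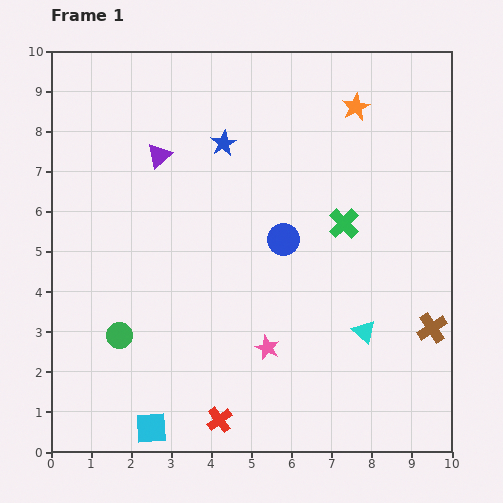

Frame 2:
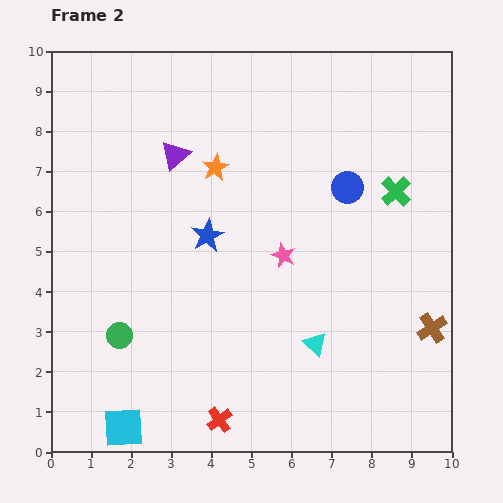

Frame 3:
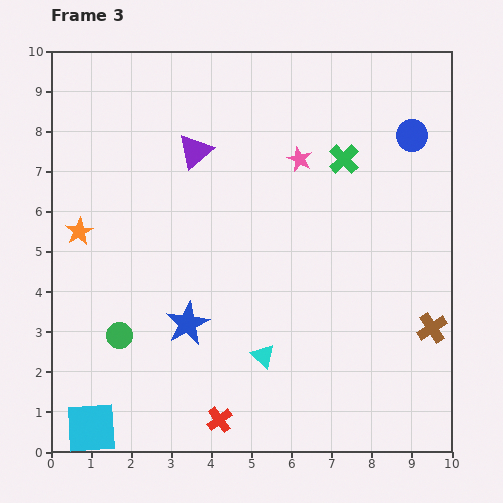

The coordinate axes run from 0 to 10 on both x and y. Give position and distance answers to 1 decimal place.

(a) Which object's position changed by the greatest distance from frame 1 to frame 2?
the orange star

(moved 3.8; next 2.3)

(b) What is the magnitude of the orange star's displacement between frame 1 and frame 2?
3.8

The orange star moved from (7.6, 8.6) to (4.1, 7.1), a distance of √(3.5² + 1.5²) ≈ 3.8.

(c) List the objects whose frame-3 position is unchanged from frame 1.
the brown cross, the green circle, the red cross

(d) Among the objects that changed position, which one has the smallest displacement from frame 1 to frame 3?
the purple triangle

(moved 0.9)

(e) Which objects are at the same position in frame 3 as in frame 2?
the brown cross, the green circle, the red cross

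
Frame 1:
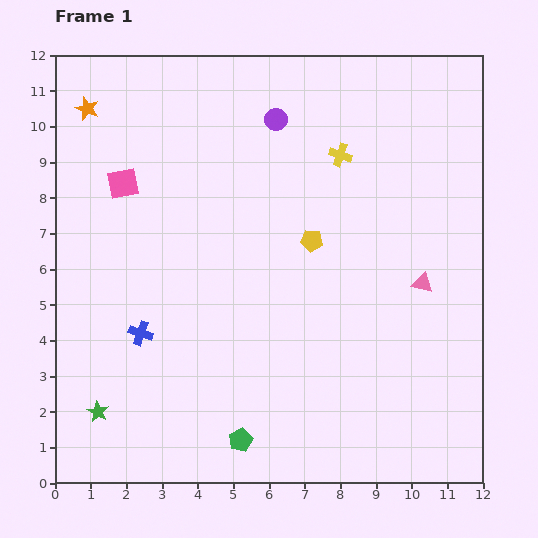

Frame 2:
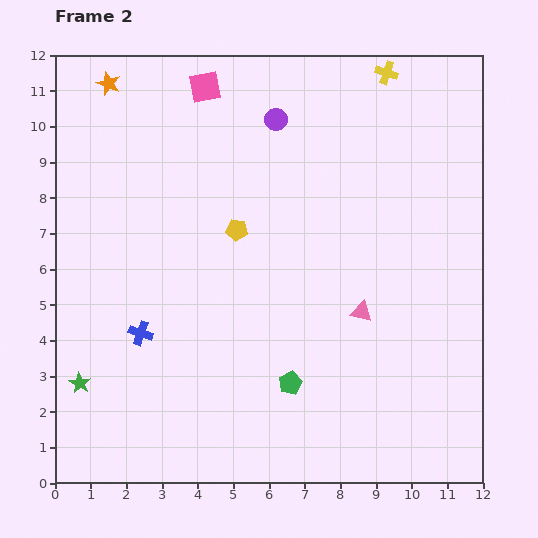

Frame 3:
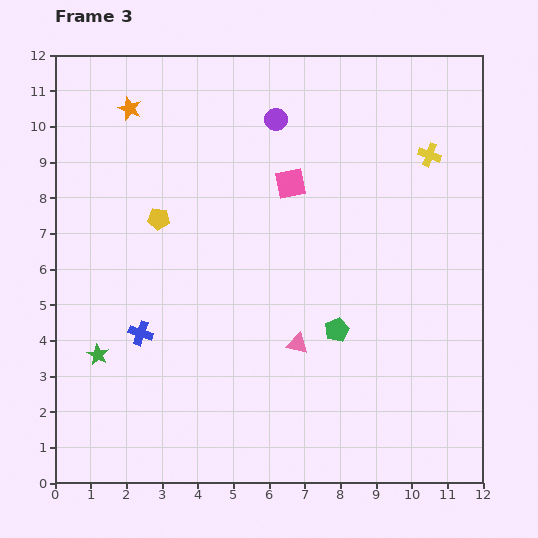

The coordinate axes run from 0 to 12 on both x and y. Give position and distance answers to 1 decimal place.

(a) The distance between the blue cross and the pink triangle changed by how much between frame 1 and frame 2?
-1.8

Distance in frame 1: 8.0. Distance in frame 2: 6.2.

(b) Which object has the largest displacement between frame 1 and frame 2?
the pink square

(moved 3.5; next 2.6)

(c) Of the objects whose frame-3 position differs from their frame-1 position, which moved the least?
the orange star

(moved 1.2)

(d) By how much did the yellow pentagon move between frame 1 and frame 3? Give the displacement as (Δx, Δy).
(-4.3, 0.6)

The yellow pentagon was at (7.2, 6.8) in frame 1 and (2.9, 7.4) in frame 3.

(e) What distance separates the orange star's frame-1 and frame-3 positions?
1.2

The orange star moved from (0.9, 10.5) to (2.1, 10.5), a distance of √(1.2² + 0.0²) ≈ 1.2.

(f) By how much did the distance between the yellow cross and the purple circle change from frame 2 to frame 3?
+1.0

Distance in frame 2: 3.4. Distance in frame 3: 4.4.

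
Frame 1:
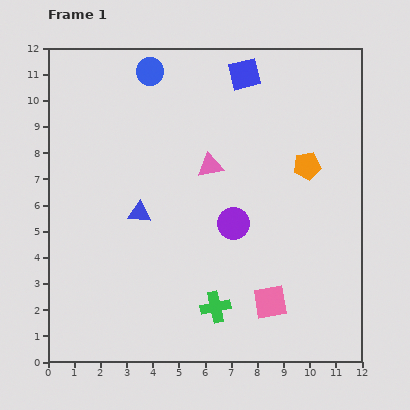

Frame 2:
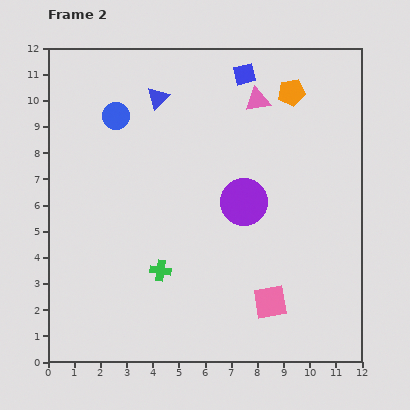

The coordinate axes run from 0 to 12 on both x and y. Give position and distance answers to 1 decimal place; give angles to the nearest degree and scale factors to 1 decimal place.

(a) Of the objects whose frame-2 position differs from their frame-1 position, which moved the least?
the purple circle

(moved 0.9)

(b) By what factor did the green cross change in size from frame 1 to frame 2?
0.7×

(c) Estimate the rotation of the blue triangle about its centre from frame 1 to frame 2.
47° counter-clockwise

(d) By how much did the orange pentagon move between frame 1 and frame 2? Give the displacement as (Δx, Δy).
(-0.6, 2.8)

The orange pentagon was at (9.9, 7.5) in frame 1 and (9.3, 10.3) in frame 2.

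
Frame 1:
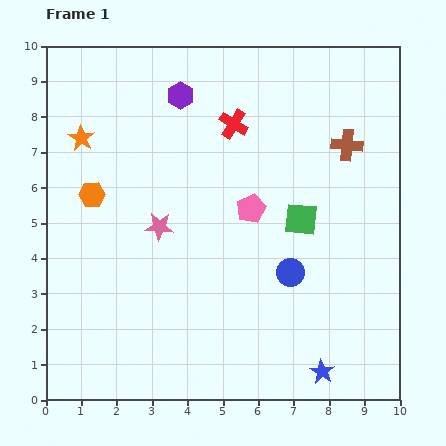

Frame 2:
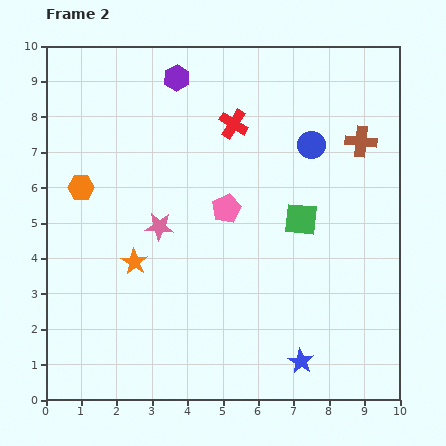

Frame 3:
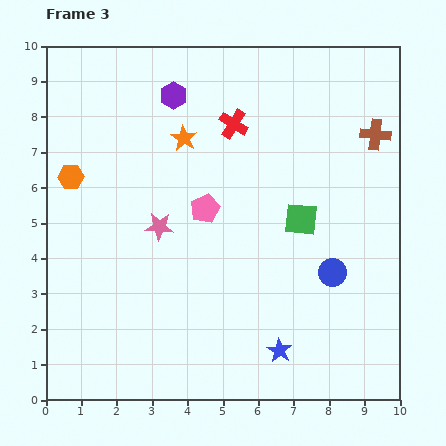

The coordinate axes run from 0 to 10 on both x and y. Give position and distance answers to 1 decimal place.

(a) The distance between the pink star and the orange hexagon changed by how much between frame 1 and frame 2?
+0.4

Distance in frame 1: 2.1. Distance in frame 2: 2.5.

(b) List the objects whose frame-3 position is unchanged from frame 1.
the green square, the pink star, the red cross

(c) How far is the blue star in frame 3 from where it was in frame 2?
0.7

The blue star moved from (7.2, 1.1) to (6.6, 1.4), a distance of √(0.6² + 0.3²) ≈ 0.7.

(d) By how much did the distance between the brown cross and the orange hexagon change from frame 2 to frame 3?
+0.7

Distance in frame 2: 8.0. Distance in frame 3: 8.7.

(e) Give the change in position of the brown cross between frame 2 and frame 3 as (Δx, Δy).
(0.4, 0.2)

The brown cross was at (8.9, 7.3) in frame 2 and (9.3, 7.5) in frame 3.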